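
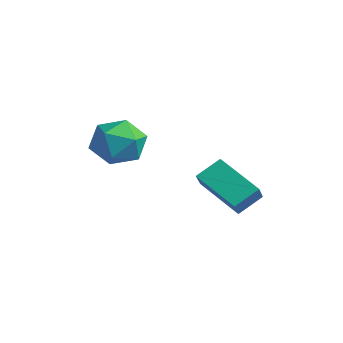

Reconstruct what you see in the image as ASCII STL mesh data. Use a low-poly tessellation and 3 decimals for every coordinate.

solid 
facet normal -0.859 -0.218 0.463
outer loop
vertex -2.081 0.004 -1.816
vertex -1.967 1.044 -1.113
vertex -2.635 0.578 -2.574
endloop
endfacet
facet normal -0.091 -0.825 -0.558
outer loop
vertex -0.753 1.056 -3.587
vertex -2.081 0.004 -1.816
vertex -2.635 0.578 -2.574
endloop
endfacet
facet normal -0.859 -0.219 0.463
outer loop
vertex -2.635 0.578 -2.574
vertex -1.967 1.044 -1.113
vertex -2.521 1.617 -1.871
endloop
endfacet
facet normal -0.503 0.521 -0.689
outer loop
vertex -2.521 1.617 -1.871
vertex -0.753 1.056 -3.587
vertex -2.635 0.578 -2.574
endloop
endfacet
facet normal 0.503 -0.521 0.689
outer loop
vertex -2.081 0.004 -1.816
vertex -0.085 1.522 -2.126
vertex -1.967 1.044 -1.113
endloop
endfacet
facet normal -0.090 -0.825 -0.558
outer loop
vertex -0.199 0.483 -2.829
vertex -2.081 0.004 -1.816
vertex -0.753 1.056 -3.587
endloop
endfacet
facet normal 0.504 -0.521 0.689
outer loop
vertex -0.199 0.483 -2.829
vertex -0.085 1.522 -2.126
vertex -2.081 0.004 -1.816
endloop
endfacet
facet normal 0.091 0.825 0.558
outer loop
vertex -1.967 1.044 -1.113
vertex -0.085 1.522 -2.126
vertex -2.521 1.617 -1.871
endloop
endfacet
facet normal -0.504 0.521 -0.689
outer loop
vertex -0.639 2.096 -2.884
vertex -0.753 1.056 -3.587
vertex -2.521 1.617 -1.871
endloop
endfacet
facet normal 0.091 0.825 0.558
outer loop
vertex -2.521 1.617 -1.871
vertex -0.085 1.522 -2.126
vertex -0.639 2.096 -2.884
endloop
endfacet
facet normal 0.859 0.219 -0.463
outer loop
vertex -0.639 2.096 -2.884
vertex -0.199 0.483 -2.829
vertex -0.753 1.056 -3.587
endloop
endfacet
facet normal 0.859 0.219 -0.462
outer loop
vertex -0.085 1.522 -2.126
vertex -0.199 0.483 -2.829
vertex -0.639 2.096 -2.884
endloop
endfacet
facet normal -0.287 0.955 -0.075
outer loop
vertex -2.925 -2.329 -0.245
vertex -3.375 -2.378 0.854
vertex -2.245 -2.051 0.689
endloop
endfacet
facet normal 0.298 0.834 -0.465
outer loop
vertex -2.925 -2.329 -0.245
vertex -2.245 -2.051 0.689
vertex -1.799 -2.705 -0.197
endloop
endfacet
facet normal 0.147 0.319 -0.936
outer loop
vertex -2.925 -2.329 -0.245
vertex -1.799 -2.705 -0.197
vertex -2.653 -3.436 -0.58
endloop
endfacet
facet normal -0.533 0.123 -0.837
outer loop
vertex -2.925 -2.329 -0.245
vertex -2.653 -3.436 -0.58
vertex -3.627 -3.234 0.069
endloop
endfacet
facet normal -0.801 0.515 -0.305
outer loop
vertex -2.925 -2.329 -0.245
vertex -3.627 -3.234 0.069
vertex -3.375 -2.378 0.854
endloop
endfacet
facet normal 0.807 0.590 -0.029
outer loop
vertex -1.799 -2.705 -0.197
vertex -2.245 -2.051 0.689
vertex -1.553 -2.986 0.931
endloop
endfacet
facet normal -0.139 0.786 0.602
outer loop
vertex -2.245 -2.051 0.689
vertex -3.375 -2.378 0.854
vertex -2.527 -2.784 1.58
endloop
endfacet
facet normal -0.970 0.075 0.230
outer loop
vertex -3.375 -2.378 0.854
vertex -3.627 -3.234 0.069
vertex -3.381 -3.515 1.197
endloop
endfacet
facet normal -0.537 -0.560 -0.631
outer loop
vertex -3.627 -3.234 0.069
vertex -2.653 -3.436 -0.58
vertex -2.935 -4.169 0.311
endloop
endfacet
facet normal 0.562 -0.242 -0.791
outer loop
vertex -2.653 -3.436 -0.58
vertex -1.799 -2.705 -0.197
vertex -1.805 -3.842 0.146
endloop
endfacet
facet normal 0.533 -0.123 0.837
outer loop
vertex -2.255 -3.891 1.245
vertex -1.553 -2.986 0.931
vertex -2.527 -2.784 1.58
endloop
endfacet
facet normal -0.147 -0.319 0.936
outer loop
vertex -2.255 -3.891 1.245
vertex -2.527 -2.784 1.58
vertex -3.381 -3.515 1.197
endloop
endfacet
facet normal -0.298 -0.834 0.465
outer loop
vertex -2.255 -3.891 1.245
vertex -3.381 -3.515 1.197
vertex -2.935 -4.169 0.311
endloop
endfacet
facet normal 0.287 -0.955 0.075
outer loop
vertex -2.255 -3.891 1.245
vertex -2.935 -4.169 0.311
vertex -1.805 -3.842 0.146
endloop
endfacet
facet normal 0.801 -0.515 0.305
outer loop
vertex -2.255 -3.891 1.245
vertex -1.805 -3.842 0.146
vertex -1.553 -2.986 0.931
endloop
endfacet
facet normal 0.537 0.560 0.631
outer loop
vertex -2.527 -2.784 1.58
vertex -1.553 -2.986 0.931
vertex -2.245 -2.051 0.689
endloop
endfacet
facet normal -0.562 0.242 0.791
outer loop
vertex -3.381 -3.515 1.197
vertex -2.527 -2.784 1.58
vertex -3.375 -2.378 0.854
endloop
endfacet
facet normal -0.807 -0.590 0.029
outer loop
vertex -2.935 -4.169 0.311
vertex -3.381 -3.515 1.197
vertex -3.627 -3.234 0.069
endloop
endfacet
facet normal 0.139 -0.786 -0.602
outer loop
vertex -1.805 -3.842 0.146
vertex -2.935 -4.169 0.311
vertex -2.653 -3.436 -0.58
endloop
endfacet
facet normal 0.970 -0.075 -0.230
outer loop
vertex -1.553 -2.986 0.931
vertex -1.805 -3.842 0.146
vertex -1.799 -2.705 -0.197
endloop
endfacet

endsolid


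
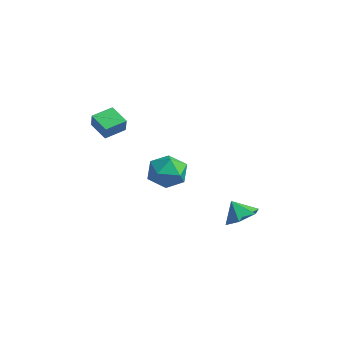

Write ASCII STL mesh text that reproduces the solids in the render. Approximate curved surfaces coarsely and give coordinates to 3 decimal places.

solid 
facet normal -0.909 -0.067 0.412
outer loop
vertex -4.065 -1.121 2.109
vertex -4.031 0.108 2.385
vertex -4.473 -0.914 1.242
endloop
endfacet
facet normal -0.028 -0.975 -0.220
outer loop
vertex -3.309 -0.828 0.715
vertex -4.065 -1.121 2.109
vertex -4.473 -0.914 1.242
endloop
endfacet
facet normal -0.909 -0.067 0.412
outer loop
vertex -4.473 -0.914 1.242
vertex -4.031 0.108 2.385
vertex -4.439 0.314 1.518
endloop
endfacet
facet normal -0.416 0.210 -0.885
outer loop
vertex -4.439 0.314 1.518
vertex -3.309 -0.828 0.715
vertex -4.473 -0.914 1.242
endloop
endfacet
facet normal 0.416 -0.210 0.885
outer loop
vertex -4.065 -1.121 2.109
vertex -2.867 0.194 1.858
vertex -4.031 0.108 2.385
endloop
endfacet
facet normal -0.026 -0.975 -0.219
outer loop
vertex -2.901 -1.034 1.582
vertex -4.065 -1.121 2.109
vertex -3.309 -0.828 0.715
endloop
endfacet
facet normal 0.416 -0.210 0.885
outer loop
vertex -2.901 -1.034 1.582
vertex -2.867 0.194 1.858
vertex -4.065 -1.121 2.109
endloop
endfacet
facet normal 0.027 0.975 0.219
outer loop
vertex -4.031 0.108 2.385
vertex -2.867 0.194 1.858
vertex -4.439 0.314 1.518
endloop
endfacet
facet normal -0.416 0.210 -0.885
outer loop
vertex -3.275 0.401 0.991
vertex -3.309 -0.828 0.715
vertex -4.439 0.314 1.518
endloop
endfacet
facet normal 0.027 0.975 0.220
outer loop
vertex -4.439 0.314 1.518
vertex -2.867 0.194 1.858
vertex -3.275 0.401 0.991
endloop
endfacet
facet normal 0.909 0.067 -0.412
outer loop
vertex -3.275 0.401 0.991
vertex -2.901 -1.034 1.582
vertex -3.309 -0.828 0.715
endloop
endfacet
facet normal 0.909 0.067 -0.412
outer loop
vertex -2.867 0.194 1.858
vertex -2.901 -1.034 1.582
vertex -3.275 0.401 0.991
endloop
endfacet
facet normal 0.199 0.951 -0.235
outer loop
vertex 1.727 0.519 -0.624
vertex 0.692 0.816 -0.298
vertex 1.538 0.822 0.443
endloop
endfacet
facet normal 0.792 0.610 -0.033
outer loop
vertex 1.727 0.519 -0.624
vertex 1.538 0.822 0.443
vertex 2.205 -0.056 0.217
endloop
endfacet
facet normal 0.883 0.050 -0.467
outer loop
vertex 1.727 0.519 -0.624
vertex 2.205 -0.056 0.217
vertex 1.77 -0.604 -0.664
endloop
endfacet
facet normal 0.346 0.047 -0.937
outer loop
vertex 1.727 0.519 -0.624
vertex 1.77 -0.604 -0.664
vertex 0.835 -0.065 -0.982
endloop
endfacet
facet normal -0.077 0.604 -0.794
outer loop
vertex 1.727 0.519 -0.624
vertex 0.835 -0.065 -0.982
vertex 0.692 0.816 -0.298
endloop
endfacet
facet normal 0.689 0.361 0.628
outer loop
vertex 2.205 -0.056 0.217
vertex 1.538 0.822 0.443
vertex 1.465 -0.115 1.062
endloop
endfacet
facet normal -0.271 0.914 0.302
outer loop
vertex 1.538 0.822 0.443
vertex 0.692 0.816 -0.298
vertex 0.53 0.424 0.744
endloop
endfacet
facet normal -0.716 0.352 -0.603
outer loop
vertex 0.692 0.816 -0.298
vertex 0.835 -0.065 -0.982
vertex 0.095 -0.124 -0.137
endloop
endfacet
facet normal -0.033 -0.549 -0.835
outer loop
vertex 0.835 -0.065 -0.982
vertex 1.77 -0.604 -0.664
vertex 0.762 -1.002 -0.363
endloop
endfacet
facet normal 0.836 -0.544 -0.075
outer loop
vertex 1.77 -0.604 -0.664
vertex 2.205 -0.056 0.217
vertex 1.608 -0.996 0.378
endloop
endfacet
facet normal -0.346 -0.047 0.937
outer loop
vertex 0.573 -0.699 0.704
vertex 1.465 -0.115 1.062
vertex 0.53 0.424 0.744
endloop
endfacet
facet normal -0.883 -0.050 0.467
outer loop
vertex 0.573 -0.699 0.704
vertex 0.53 0.424 0.744
vertex 0.095 -0.124 -0.137
endloop
endfacet
facet normal -0.792 -0.610 0.033
outer loop
vertex 0.573 -0.699 0.704
vertex 0.095 -0.124 -0.137
vertex 0.762 -1.002 -0.363
endloop
endfacet
facet normal -0.199 -0.951 0.235
outer loop
vertex 0.573 -0.699 0.704
vertex 0.762 -1.002 -0.363
vertex 1.608 -0.996 0.378
endloop
endfacet
facet normal 0.077 -0.604 0.794
outer loop
vertex 0.573 -0.699 0.704
vertex 1.608 -0.996 0.378
vertex 1.465 -0.115 1.062
endloop
endfacet
facet normal 0.033 0.549 0.835
outer loop
vertex 0.53 0.424 0.744
vertex 1.465 -0.115 1.062
vertex 1.538 0.822 0.443
endloop
endfacet
facet normal -0.836 0.544 0.075
outer loop
vertex 0.095 -0.124 -0.137
vertex 0.53 0.424 0.744
vertex 0.692 0.816 -0.298
endloop
endfacet
facet normal -0.689 -0.361 -0.628
outer loop
vertex 0.762 -1.002 -0.363
vertex 0.095 -0.124 -0.137
vertex 0.835 -0.065 -0.982
endloop
endfacet
facet normal 0.271 -0.914 -0.302
outer loop
vertex 1.608 -0.996 0.378
vertex 0.762 -1.002 -0.363
vertex 1.77 -0.604 -0.664
endloop
endfacet
facet normal 0.716 -0.352 0.603
outer loop
vertex 1.465 -0.115 1.062
vertex 1.608 -0.996 0.378
vertex 2.205 -0.056 0.217
endloop
endfacet
facet normal 0.499 0.230 -0.836
outer loop
vertex 3.956 3.268 -2.741
vertex 3.157 3.042 -3.28
vertex 3.286 3.966 -2.949
endloop
endfacet
facet normal 0.135 0.400 0.907
outer loop
vertex 3.956 3.268 -2.741
vertex 3.286 3.966 -2.949
vertex 2.583 2.778 -2.32
endloop
endfacet
facet normal 0.499 0.230 -0.836
outer loop
vertex 3.286 3.966 -2.949
vertex 3.157 3.042 -3.28
vertex 2.487 3.741 -3.488
endloop
endfacet
facet normal -0.551 0.621 0.557
outer loop
vertex 3.286 3.966 -2.949
vertex 2.487 3.741 -3.488
vertex 2.583 2.778 -2.32
endloop
endfacet
facet normal 0.500 0.230 -0.835
outer loop
vertex 2.487 3.741 -3.488
vertex 3.157 3.042 -3.28
vertex 2.358 2.817 -3.82
endloop
endfacet
facet normal -0.985 0.084 0.150
outer loop
vertex 2.487 3.741 -3.488
vertex 2.358 2.817 -3.82
vertex 2.583 2.778 -2.32
endloop
endfacet
facet normal 0.500 0.230 -0.835
outer loop
vertex 2.358 2.817 -3.82
vertex 3.157 3.042 -3.28
vertex 3.028 2.118 -3.612
endloop
endfacet
facet normal -0.732 -0.675 0.092
outer loop
vertex 2.358 2.817 -3.82
vertex 3.028 2.118 -3.612
vertex 2.583 2.778 -2.32
endloop
endfacet
facet normal 0.498 0.231 -0.836
outer loop
vertex 3.028 2.118 -3.612
vertex 3.157 3.042 -3.28
vertex 3.827 2.344 -3.073
endloop
endfacet
facet normal -0.045 -0.896 0.442
outer loop
vertex 3.028 2.118 -3.612
vertex 3.827 2.344 -3.073
vertex 2.583 2.778 -2.32
endloop
endfacet
facet normal 0.498 0.231 -0.836
outer loop
vertex 3.827 2.344 -3.073
vertex 3.157 3.042 -3.28
vertex 3.956 3.268 -2.741
endloop
endfacet
facet normal 0.388 -0.359 0.849
outer loop
vertex 3.827 2.344 -3.073
vertex 3.956 3.268 -2.741
vertex 2.583 2.778 -2.32
endloop
endfacet

endsolid


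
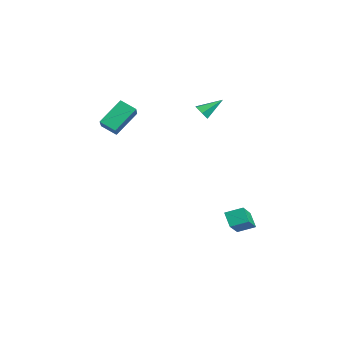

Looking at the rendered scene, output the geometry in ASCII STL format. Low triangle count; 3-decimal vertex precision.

solid 
facet normal -0.040 -0.821 -0.570
outer loop
vertex -2.12 0.761 2.544
vertex -2.588 0.572 2.849
vertex -2.664 0.908 2.37
endloop
endfacet
facet normal 0.376 0.753 -0.539
outer loop
vertex -2.12 0.761 2.544
vertex -2.664 0.908 2.37
vertex -2.532 1.788 3.691
endloop
endfacet
facet normal -0.038 -0.821 -0.570
outer loop
vertex -2.664 0.908 2.37
vertex -2.588 0.572 2.849
vertex -3.133 0.718 2.675
endloop
endfacet
facet normal -0.562 0.713 -0.419
outer loop
vertex -2.664 0.908 2.37
vertex -3.133 0.718 2.675
vertex -2.532 1.788 3.691
endloop
endfacet
facet normal -0.039 -0.822 -0.569
outer loop
vertex -3.133 0.718 2.675
vertex -2.588 0.572 2.849
vertex -3.057 0.383 3.154
endloop
endfacet
facet normal -0.924 0.228 0.306
outer loop
vertex -3.133 0.718 2.675
vertex -3.057 0.383 3.154
vertex -2.532 1.788 3.691
endloop
endfacet
facet normal -0.039 -0.822 -0.569
outer loop
vertex -3.057 0.383 3.154
vertex -2.588 0.572 2.849
vertex -2.512 0.237 3.328
endloop
endfacet
facet normal -0.349 -0.218 0.911
outer loop
vertex -3.057 0.383 3.154
vertex -2.512 0.237 3.328
vertex -2.532 1.788 3.691
endloop
endfacet
facet normal -0.038 -0.822 -0.569
outer loop
vertex -2.512 0.237 3.328
vertex -2.588 0.572 2.849
vertex -2.044 0.426 3.024
endloop
endfacet
facet normal 0.586 -0.178 0.791
outer loop
vertex -2.512 0.237 3.328
vertex -2.044 0.426 3.024
vertex -2.532 1.788 3.691
endloop
endfacet
facet normal -0.038 -0.822 -0.568
outer loop
vertex -2.044 0.426 3.024
vertex -2.588 0.572 2.849
vertex -2.12 0.761 2.544
endloop
endfacet
facet normal 0.949 0.308 0.065
outer loop
vertex -2.044 0.426 3.024
vertex -2.12 0.761 2.544
vertex -2.532 1.788 3.691
endloop
endfacet
facet normal -0.567 -0.663 0.489
outer loop
vertex -2.993 -5.12 2.723
vertex -3.44 -3.798 3.997
vertex -4.28 -4.685 1.821
endloop
endfacet
facet normal 0.237 -0.699 -0.675
outer loop
vertex -3.68 -3.982 1.303
vertex -2.993 -5.12 2.723
vertex -4.28 -4.685 1.821
endloop
endfacet
facet normal -0.566 -0.664 0.489
outer loop
vertex -4.28 -4.685 1.821
vertex -3.44 -3.798 3.997
vertex -4.727 -3.364 3.096
endloop
endfacet
facet normal -0.790 0.266 -0.553
outer loop
vertex -4.727 -3.364 3.096
vertex -3.68 -3.982 1.303
vertex -4.28 -4.685 1.821
endloop
endfacet
facet normal 0.789 -0.266 0.553
outer loop
vertex -2.993 -5.12 2.723
vertex -2.84 -3.095 3.479
vertex -3.44 -3.798 3.997
endloop
endfacet
facet normal 0.237 -0.699 -0.675
outer loop
vertex -2.393 -4.416 2.204
vertex -2.993 -5.12 2.723
vertex -3.68 -3.982 1.303
endloop
endfacet
facet normal 0.790 -0.266 0.552
outer loop
vertex -2.393 -4.416 2.204
vertex -2.84 -3.095 3.479
vertex -2.993 -5.12 2.723
endloop
endfacet
facet normal -0.237 0.699 0.675
outer loop
vertex -3.44 -3.798 3.997
vertex -2.84 -3.095 3.479
vertex -4.727 -3.364 3.096
endloop
endfacet
facet normal -0.790 0.266 -0.553
outer loop
vertex -4.127 -2.66 2.577
vertex -3.68 -3.982 1.303
vertex -4.727 -3.364 3.096
endloop
endfacet
facet normal -0.237 0.699 0.675
outer loop
vertex -4.727 -3.364 3.096
vertex -2.84 -3.095 3.479
vertex -4.127 -2.66 2.577
endloop
endfacet
facet normal 0.566 0.663 -0.489
outer loop
vertex -4.127 -2.66 2.577
vertex -2.393 -4.416 2.204
vertex -3.68 -3.982 1.303
endloop
endfacet
facet normal 0.567 0.663 -0.489
outer loop
vertex -2.84 -3.095 3.479
vertex -2.393 -4.416 2.204
vertex -4.127 -2.66 2.577
endloop
endfacet
facet normal -0.673 0.447 -0.589
outer loop
vertex 1.925 0.773 -3.291
vertex 2.225 1.718 -2.916
vertex 2.609 0.844 -4.018
endloop
endfacet
facet normal -0.283 -0.891 -0.354
outer loop
vertex 3.995 -0.078 -2.804
vertex 1.925 0.773 -3.291
vertex 2.609 0.844 -4.018
endloop
endfacet
facet normal -0.673 0.447 -0.589
outer loop
vertex 2.609 0.844 -4.018
vertex 2.225 1.718 -2.916
vertex 2.909 1.789 -3.643
endloop
endfacet
facet normal 0.684 0.071 -0.726
outer loop
vertex 2.909 1.789 -3.643
vertex 3.995 -0.078 -2.804
vertex 2.609 0.844 -4.018
endloop
endfacet
facet normal -0.684 -0.071 0.726
outer loop
vertex 1.925 0.773 -3.291
vertex 3.611 0.796 -1.702
vertex 2.225 1.718 -2.916
endloop
endfacet
facet normal -0.283 -0.891 -0.354
outer loop
vertex 3.311 -0.149 -2.077
vertex 1.925 0.773 -3.291
vertex 3.995 -0.078 -2.804
endloop
endfacet
facet normal -0.684 -0.071 0.726
outer loop
vertex 3.311 -0.149 -2.077
vertex 3.611 0.796 -1.702
vertex 1.925 0.773 -3.291
endloop
endfacet
facet normal 0.283 0.891 0.354
outer loop
vertex 2.225 1.718 -2.916
vertex 3.611 0.796 -1.702
vertex 2.909 1.789 -3.643
endloop
endfacet
facet normal 0.684 0.071 -0.726
outer loop
vertex 4.295 0.867 -2.429
vertex 3.995 -0.078 -2.804
vertex 2.909 1.789 -3.643
endloop
endfacet
facet normal 0.283 0.891 0.354
outer loop
vertex 2.909 1.789 -3.643
vertex 3.611 0.796 -1.702
vertex 4.295 0.867 -2.429
endloop
endfacet
facet normal 0.673 -0.447 0.589
outer loop
vertex 4.295 0.867 -2.429
vertex 3.311 -0.149 -2.077
vertex 3.995 -0.078 -2.804
endloop
endfacet
facet normal 0.673 -0.447 0.589
outer loop
vertex 3.611 0.796 -1.702
vertex 3.311 -0.149 -2.077
vertex 4.295 0.867 -2.429
endloop
endfacet

endsolid


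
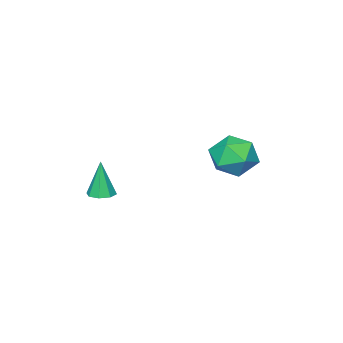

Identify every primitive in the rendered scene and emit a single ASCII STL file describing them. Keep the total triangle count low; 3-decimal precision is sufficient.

solid 
facet normal -0.819 0.510 0.264
outer loop
vertex -1.457 4.032 -2.429
vertex -1.875 3.154 -2.03
vertex -1.289 3.78 -1.422
endloop
endfacet
facet normal -0.242 0.931 0.273
outer loop
vertex -1.457 4.032 -2.429
vertex -1.289 3.78 -1.422
vertex -0.501 4.157 -2.008
endloop
endfacet
facet normal 0.046 0.924 -0.379
outer loop
vertex -1.457 4.032 -2.429
vertex -0.501 4.157 -2.008
vertex -0.601 3.764 -2.978
endloop
endfacet
facet normal -0.352 0.499 -0.792
outer loop
vertex -1.457 4.032 -2.429
vertex -0.601 3.764 -2.978
vertex -1.45 3.144 -2.991
endloop
endfacet
facet normal -0.886 0.243 -0.394
outer loop
vertex -1.457 4.032 -2.429
vertex -1.45 3.144 -2.991
vertex -1.875 3.154 -2.03
endloop
endfacet
facet normal 0.231 0.647 0.727
outer loop
vertex -0.501 4.157 -2.008
vertex -1.289 3.78 -1.422
vertex -0.33 3.356 -1.349
endloop
endfacet
facet normal -0.702 -0.033 0.711
outer loop
vertex -1.289 3.78 -1.422
vertex -1.875 3.154 -2.03
vertex -1.179 2.736 -1.362
endloop
endfacet
facet normal -0.812 -0.465 -0.354
outer loop
vertex -1.875 3.154 -2.03
vertex -1.45 3.144 -2.991
vertex -1.279 2.343 -2.332
endloop
endfacet
facet normal 0.053 -0.052 -0.997
outer loop
vertex -1.45 3.144 -2.991
vertex -0.601 3.764 -2.978
vertex -0.491 2.72 -2.918
endloop
endfacet
facet normal 0.698 0.636 -0.330
outer loop
vertex -0.601 3.764 -2.978
vertex -0.501 4.157 -2.008
vertex 0.095 3.346 -2.31
endloop
endfacet
facet normal 0.352 -0.499 0.792
outer loop
vertex -0.323 2.468 -1.911
vertex -0.33 3.356 -1.349
vertex -1.179 2.736 -1.362
endloop
endfacet
facet normal -0.046 -0.924 0.379
outer loop
vertex -0.323 2.468 -1.911
vertex -1.179 2.736 -1.362
vertex -1.279 2.343 -2.332
endloop
endfacet
facet normal 0.242 -0.931 -0.273
outer loop
vertex -0.323 2.468 -1.911
vertex -1.279 2.343 -2.332
vertex -0.491 2.72 -2.918
endloop
endfacet
facet normal 0.819 -0.510 -0.264
outer loop
vertex -0.323 2.468 -1.911
vertex -0.491 2.72 -2.918
vertex 0.095 3.346 -2.31
endloop
endfacet
facet normal 0.886 -0.243 0.394
outer loop
vertex -0.323 2.468 -1.911
vertex 0.095 3.346 -2.31
vertex -0.33 3.356 -1.349
endloop
endfacet
facet normal -0.053 0.052 0.997
outer loop
vertex -1.179 2.736 -1.362
vertex -0.33 3.356 -1.349
vertex -1.289 3.78 -1.422
endloop
endfacet
facet normal -0.698 -0.636 0.330
outer loop
vertex -1.279 2.343 -2.332
vertex -1.179 2.736 -1.362
vertex -1.875 3.154 -2.03
endloop
endfacet
facet normal -0.231 -0.647 -0.727
outer loop
vertex -0.491 2.72 -2.918
vertex -1.279 2.343 -2.332
vertex -1.45 3.144 -2.991
endloop
endfacet
facet normal 0.702 0.033 -0.711
outer loop
vertex 0.095 3.346 -2.31
vertex -0.491 2.72 -2.918
vertex -0.601 3.764 -2.978
endloop
endfacet
facet normal 0.812 0.465 0.354
outer loop
vertex -0.33 3.356 -1.349
vertex 0.095 3.346 -2.31
vertex -0.501 4.157 -2.008
endloop
endfacet
facet normal 0.058 0.079 -0.995
outer loop
vertex 4.199 1.287 -3.199
vertex 3.746 0.963 -3.251
vertex 3.835 1.514 -3.202
endloop
endfacet
facet normal 0.482 0.779 0.401
outer loop
vertex 4.199 1.287 -3.199
vertex 3.835 1.514 -3.202
vertex 3.654 0.837 -1.669
endloop
endfacet
facet normal 0.058 0.079 -0.995
outer loop
vertex 3.835 1.514 -3.202
vertex 3.746 0.963 -3.251
vertex 3.419 1.417 -3.234
endloop
endfacet
facet normal -0.238 0.899 0.369
outer loop
vertex 3.835 1.514 -3.202
vertex 3.419 1.417 -3.234
vertex 3.654 0.837 -1.669
endloop
endfacet
facet normal 0.058 0.079 -0.995
outer loop
vertex 3.419 1.417 -3.234
vertex 3.746 0.963 -3.251
vertex 3.194 1.055 -3.276
endloop
endfacet
facet normal -0.825 0.478 0.301
outer loop
vertex 3.419 1.417 -3.234
vertex 3.194 1.055 -3.276
vertex 3.654 0.837 -1.669
endloop
endfacet
facet normal 0.058 0.078 -0.995
outer loop
vertex 3.194 1.055 -3.276
vertex 3.746 0.963 -3.251
vertex 3.292 0.639 -3.303
endloop
endfacet
facet normal -0.942 -0.237 0.237
outer loop
vertex 3.194 1.055 -3.276
vertex 3.292 0.639 -3.303
vertex 3.654 0.837 -1.669
endloop
endfacet
facet normal 0.058 0.079 -0.995
outer loop
vertex 3.292 0.639 -3.303
vertex 3.746 0.963 -3.251
vertex 3.656 0.412 -3.3
endloop
endfacet
facet normal -0.518 -0.828 0.215
outer loop
vertex 3.292 0.639 -3.303
vertex 3.656 0.412 -3.3
vertex 3.654 0.837 -1.669
endloop
endfacet
facet normal 0.058 0.079 -0.995
outer loop
vertex 3.656 0.412 -3.3
vertex 3.746 0.963 -3.251
vertex 4.073 0.509 -3.268
endloop
endfacet
facet normal 0.201 -0.948 0.247
outer loop
vertex 3.656 0.412 -3.3
vertex 4.073 0.509 -3.268
vertex 3.654 0.837 -1.669
endloop
endfacet
facet normal 0.056 0.078 -0.995
outer loop
vertex 4.073 0.509 -3.268
vertex 3.746 0.963 -3.251
vertex 4.298 0.871 -3.227
endloop
endfacet
facet normal 0.790 -0.527 0.315
outer loop
vertex 4.073 0.509 -3.268
vertex 4.298 0.871 -3.227
vertex 3.654 0.837 -1.669
endloop
endfacet
facet normal 0.057 0.080 -0.995
outer loop
vertex 4.298 0.871 -3.227
vertex 3.746 0.963 -3.251
vertex 4.199 1.287 -3.199
endloop
endfacet
facet normal 0.906 0.190 0.379
outer loop
vertex 4.298 0.871 -3.227
vertex 4.199 1.287 -3.199
vertex 3.654 0.837 -1.669
endloop
endfacet

endsolid


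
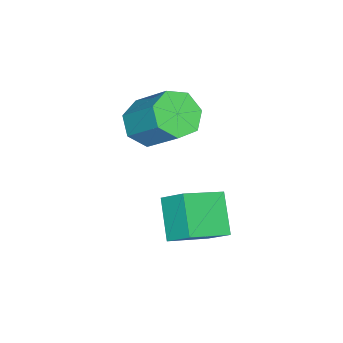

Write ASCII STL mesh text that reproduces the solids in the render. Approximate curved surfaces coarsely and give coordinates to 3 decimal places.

solid 
facet normal -0.773 0.457 -0.439
outer loop
vertex -3.147 0.321 -1.844
vertex -2.133 1.084 -2.835
vertex -3.229 -0.522 -2.577
endloop
endfacet
facet normal -0.630 -0.474 0.615
outer loop
vertex -1.907 -1.304 -1.825
vertex -3.147 0.321 -1.844
vertex -3.229 -0.522 -2.577
endloop
endfacet
facet normal -0.773 0.457 -0.439
outer loop
vertex -3.229 -0.522 -2.577
vertex -2.133 1.084 -2.835
vertex -2.215 0.241 -3.568
endloop
endfacet
facet normal -0.073 -0.753 -0.654
outer loop
vertex -2.215 0.241 -3.568
vertex -1.907 -1.304 -1.825
vertex -3.229 -0.522 -2.577
endloop
endfacet
facet normal 0.073 0.753 0.654
outer loop
vertex -3.147 0.321 -1.844
vertex -0.811 0.302 -2.083
vertex -2.133 1.084 -2.835
endloop
endfacet
facet normal -0.630 -0.474 0.615
outer loop
vertex -1.825 -0.461 -1.092
vertex -3.147 0.321 -1.844
vertex -1.907 -1.304 -1.825
endloop
endfacet
facet normal 0.073 0.753 0.654
outer loop
vertex -1.825 -0.461 -1.092
vertex -0.811 0.302 -2.083
vertex -3.147 0.321 -1.844
endloop
endfacet
facet normal 0.630 0.474 -0.615
outer loop
vertex -2.133 1.084 -2.835
vertex -0.811 0.302 -2.083
vertex -2.215 0.241 -3.568
endloop
endfacet
facet normal -0.073 -0.753 -0.654
outer loop
vertex -0.893 -0.541 -2.816
vertex -1.907 -1.304 -1.825
vertex -2.215 0.241 -3.568
endloop
endfacet
facet normal 0.630 0.474 -0.615
outer loop
vertex -2.215 0.241 -3.568
vertex -0.811 0.302 -2.083
vertex -0.893 -0.541 -2.816
endloop
endfacet
facet normal 0.773 -0.457 0.439
outer loop
vertex -0.893 -0.541 -2.816
vertex -1.825 -0.461 -1.092
vertex -1.907 -1.304 -1.825
endloop
endfacet
facet normal 0.773 -0.457 0.439
outer loop
vertex -0.811 0.302 -2.083
vertex -1.825 -0.461 -1.092
vertex -0.893 -0.541 -2.816
endloop
endfacet
facet normal -0.182 -0.674 -0.716
outer loop
vertex -3.373 -3.495 0.229
vertex -3.828 -2.85 -0.262
vertex -2.924 -3.067 -0.288
endloop
endfacet
facet normal 0.811 -0.515 0.278
outer loop
vertex -3.373 -3.495 0.229
vertex -2.924 -3.067 -0.288
vertex -3.016 -2.175 1.633
endloop
endfacet
facet normal 0.812 -0.514 0.278
outer loop
vertex -3.016 -2.175 1.633
vertex -2.924 -3.067 -0.288
vertex -2.568 -1.747 1.116
endloop
endfacet
facet normal 0.182 0.674 0.716
outer loop
vertex -3.016 -2.175 1.633
vertex -2.568 -1.747 1.116
vertex -3.472 -1.53 1.142
endloop
endfacet
facet normal -0.182 -0.673 -0.717
outer loop
vertex -2.924 -3.067 -0.288
vertex -3.828 -2.85 -0.262
vertex -3.157 -2.475 -0.785
endloop
endfacet
facet normal 0.940 0.095 -0.328
outer loop
vertex -2.924 -3.067 -0.288
vertex -3.157 -2.475 -0.785
vertex -2.568 -1.747 1.116
endloop
endfacet
facet normal 0.940 0.094 -0.327
outer loop
vertex -2.568 -1.747 1.116
vertex -3.157 -2.475 -0.785
vertex -2.8 -1.155 0.619
endloop
endfacet
facet normal 0.182 0.673 0.717
outer loop
vertex -2.568 -1.747 1.116
vertex -2.8 -1.155 0.619
vertex -3.472 -1.53 1.142
endloop
endfacet
facet normal -0.182 -0.674 -0.716
outer loop
vertex -3.157 -2.475 -0.785
vertex -3.828 -2.85 -0.262
vertex -3.895 -2.166 -0.888
endloop
endfacet
facet normal 0.360 0.632 -0.686
outer loop
vertex -3.157 -2.475 -0.785
vertex -3.895 -2.166 -0.888
vertex -2.8 -1.155 0.619
endloop
endfacet
facet normal 0.360 0.632 -0.686
outer loop
vertex -2.8 -1.155 0.619
vertex -3.895 -2.166 -0.888
vertex -3.538 -0.846 0.516
endloop
endfacet
facet normal 0.182 0.673 0.717
outer loop
vertex -2.8 -1.155 0.619
vertex -3.538 -0.846 0.516
vertex -3.472 -1.53 1.142
endloop
endfacet
facet normal -0.182 -0.674 -0.717
outer loop
vertex -3.895 -2.166 -0.888
vertex -3.828 -2.85 -0.262
vertex -4.583 -2.372 -0.52
endloop
endfacet
facet normal -0.490 0.694 -0.528
outer loop
vertex -3.895 -2.166 -0.888
vertex -4.583 -2.372 -0.52
vertex -3.538 -0.846 0.516
endloop
endfacet
facet normal -0.489 0.694 -0.528
outer loop
vertex -3.538 -0.846 0.516
vertex -4.583 -2.372 -0.52
vertex -4.226 -1.051 0.884
endloop
endfacet
facet normal 0.183 0.673 0.716
outer loop
vertex -3.538 -0.846 0.516
vertex -4.226 -1.051 0.884
vertex -3.472 -1.53 1.142
endloop
endfacet
facet normal -0.181 -0.673 -0.717
outer loop
vertex -4.583 -2.372 -0.52
vertex -3.828 -2.85 -0.262
vertex -4.703 -2.938 0.042
endloop
endfacet
facet normal -0.972 0.233 0.028
outer loop
vertex -4.583 -2.372 -0.52
vertex -4.703 -2.938 0.042
vertex -4.226 -1.051 0.884
endloop
endfacet
facet normal -0.972 0.233 0.028
outer loop
vertex -4.226 -1.051 0.884
vertex -4.703 -2.938 0.042
vertex -4.346 -1.618 1.447
endloop
endfacet
facet normal 0.182 0.673 0.717
outer loop
vertex -4.226 -1.051 0.884
vertex -4.346 -1.618 1.447
vertex -3.472 -1.53 1.142
endloop
endfacet
facet normal -0.181 -0.674 -0.716
outer loop
vertex -4.703 -2.938 0.042
vertex -3.828 -2.85 -0.262
vertex -4.164 -3.438 0.376
endloop
endfacet
facet normal -0.722 -0.403 0.562
outer loop
vertex -4.703 -2.938 0.042
vertex -4.164 -3.438 0.376
vertex -4.346 -1.618 1.447
endloop
endfacet
facet normal -0.722 -0.403 0.562
outer loop
vertex -4.346 -1.618 1.447
vertex -4.164 -3.438 0.376
vertex -3.808 -2.118 1.78
endloop
endfacet
facet normal 0.182 0.673 0.717
outer loop
vertex -4.346 -1.618 1.447
vertex -3.808 -2.118 1.78
vertex -3.472 -1.53 1.142
endloop
endfacet
facet normal -0.182 -0.674 -0.716
outer loop
vertex -4.164 -3.438 0.376
vertex -3.828 -2.85 -0.262
vertex -3.373 -3.495 0.229
endloop
endfacet
facet normal 0.072 -0.736 0.673
outer loop
vertex -4.164 -3.438 0.376
vertex -3.373 -3.495 0.229
vertex -3.808 -2.118 1.78
endloop
endfacet
facet normal 0.072 -0.736 0.673
outer loop
vertex -3.808 -2.118 1.78
vertex -3.373 -3.495 0.229
vertex -3.016 -2.175 1.633
endloop
endfacet
facet normal 0.181 0.674 0.716
outer loop
vertex -3.808 -2.118 1.78
vertex -3.016 -2.175 1.633
vertex -3.472 -1.53 1.142
endloop
endfacet

endsolid


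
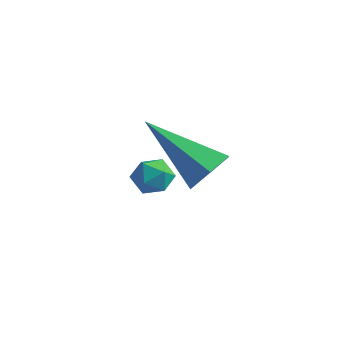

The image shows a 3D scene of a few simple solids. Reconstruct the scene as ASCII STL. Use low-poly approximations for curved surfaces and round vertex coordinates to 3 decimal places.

solid 
facet normal 0.836 0.028 -0.547
outer loop
vertex -0.783 -0.263 0.107
vertex -1.107 0.24 -0.362
vertex -0.718 0.481 0.245
endloop
endfacet
facet normal 0.275 -0.199 0.941
outer loop
vertex -0.783 -0.263 0.107
vertex -0.718 0.481 0.245
vertex -2.913 0.18 0.822
endloop
endfacet
facet normal 0.837 0.027 -0.547
outer loop
vertex -0.718 0.481 0.245
vertex -1.107 0.24 -0.362
vertex -1.041 0.984 -0.224
endloop
endfacet
facet normal 0.087 0.709 0.700
outer loop
vertex -0.718 0.481 0.245
vertex -1.041 0.984 -0.224
vertex -2.913 0.18 0.822
endloop
endfacet
facet normal 0.836 0.028 -0.549
outer loop
vertex -1.041 0.984 -0.224
vertex -1.107 0.24 -0.362
vertex -1.431 0.743 -0.83
endloop
endfacet
facet normal -0.431 0.899 -0.080
outer loop
vertex -1.041 0.984 -0.224
vertex -1.431 0.743 -0.83
vertex -2.913 0.18 0.822
endloop
endfacet
facet normal 0.836 0.029 -0.548
outer loop
vertex -1.431 0.743 -0.83
vertex -1.107 0.24 -0.362
vertex -1.496 -0.002 -0.968
endloop
endfacet
facet normal -0.762 0.182 -0.622
outer loop
vertex -1.431 0.743 -0.83
vertex -1.496 -0.002 -0.968
vertex -2.913 0.18 0.822
endloop
endfacet
facet normal 0.836 0.028 -0.548
outer loop
vertex -1.496 -0.002 -0.968
vertex -1.107 0.24 -0.362
vertex -1.172 -0.505 -0.499
endloop
endfacet
facet normal -0.574 -0.725 -0.381
outer loop
vertex -1.496 -0.002 -0.968
vertex -1.172 -0.505 -0.499
vertex -2.913 0.18 0.822
endloop
endfacet
facet normal 0.836 0.028 -0.548
outer loop
vertex -1.172 -0.505 -0.499
vertex -1.107 0.24 -0.362
vertex -0.783 -0.263 0.107
endloop
endfacet
facet normal -0.056 -0.914 0.401
outer loop
vertex -1.172 -0.505 -0.499
vertex -0.783 -0.263 0.107
vertex -2.913 0.18 0.822
endloop
endfacet
facet normal -0.441 0.303 0.845
outer loop
vertex -3.911 2.446 -2.342
vertex -4.472 2.276 -2.574
vertex -4.128 1.862 -2.246
endloop
endfacet
facet normal 0.222 0.077 0.972
outer loop
vertex -3.911 2.446 -2.342
vertex -4.128 1.862 -2.246
vertex -3.521 1.953 -2.392
endloop
endfacet
facet normal 0.669 0.471 0.575
outer loop
vertex -3.911 2.446 -2.342
vertex -3.521 1.953 -2.392
vertex -3.491 2.423 -2.812
endloop
endfacet
facet normal 0.280 0.938 0.205
outer loop
vertex -3.911 2.446 -2.342
vertex -3.491 2.423 -2.812
vertex -4.078 2.623 -2.924
endloop
endfacet
facet normal -0.406 0.835 0.371
outer loop
vertex -3.911 2.446 -2.342
vertex -4.078 2.623 -2.924
vertex -4.472 2.276 -2.574
endloop
endfacet
facet normal 0.271 -0.600 0.753
outer loop
vertex -3.521 1.953 -2.392
vertex -4.128 1.862 -2.246
vertex -3.842 1.477 -2.656
endloop
endfacet
facet normal -0.804 -0.235 0.547
outer loop
vertex -4.128 1.862 -2.246
vertex -4.472 2.276 -2.574
vertex -4.429 1.677 -2.768
endloop
endfacet
facet normal -0.748 0.626 -0.221
outer loop
vertex -4.472 2.276 -2.574
vertex -4.078 2.623 -2.924
vertex -4.399 2.147 -3.188
endloop
endfacet
facet normal 0.363 0.792 -0.490
outer loop
vertex -4.078 2.623 -2.924
vertex -3.491 2.423 -2.812
vertex -3.792 2.238 -3.334
endloop
endfacet
facet normal 0.993 0.035 0.111
outer loop
vertex -3.491 2.423 -2.812
vertex -3.521 1.953 -2.392
vertex -3.448 1.824 -3.006
endloop
endfacet
facet normal -0.280 -0.938 -0.205
outer loop
vertex -4.009 1.654 -3.238
vertex -3.842 1.477 -2.656
vertex -4.429 1.677 -2.768
endloop
endfacet
facet normal -0.669 -0.471 -0.575
outer loop
vertex -4.009 1.654 -3.238
vertex -4.429 1.677 -2.768
vertex -4.399 2.147 -3.188
endloop
endfacet
facet normal -0.222 -0.077 -0.972
outer loop
vertex -4.009 1.654 -3.238
vertex -4.399 2.147 -3.188
vertex -3.792 2.238 -3.334
endloop
endfacet
facet normal 0.441 -0.303 -0.845
outer loop
vertex -4.009 1.654 -3.238
vertex -3.792 2.238 -3.334
vertex -3.448 1.824 -3.006
endloop
endfacet
facet normal 0.406 -0.835 -0.371
outer loop
vertex -4.009 1.654 -3.238
vertex -3.448 1.824 -3.006
vertex -3.842 1.477 -2.656
endloop
endfacet
facet normal -0.363 -0.792 0.490
outer loop
vertex -4.429 1.677 -2.768
vertex -3.842 1.477 -2.656
vertex -4.128 1.862 -2.246
endloop
endfacet
facet normal -0.993 -0.035 -0.111
outer loop
vertex -4.399 2.147 -3.188
vertex -4.429 1.677 -2.768
vertex -4.472 2.276 -2.574
endloop
endfacet
facet normal -0.271 0.600 -0.753
outer loop
vertex -3.792 2.238 -3.334
vertex -4.399 2.147 -3.188
vertex -4.078 2.623 -2.924
endloop
endfacet
facet normal 0.804 0.235 -0.547
outer loop
vertex -3.448 1.824 -3.006
vertex -3.792 2.238 -3.334
vertex -3.491 2.423 -2.812
endloop
endfacet
facet normal 0.748 -0.626 0.221
outer loop
vertex -3.842 1.477 -2.656
vertex -3.448 1.824 -3.006
vertex -3.521 1.953 -2.392
endloop
endfacet

endsolid


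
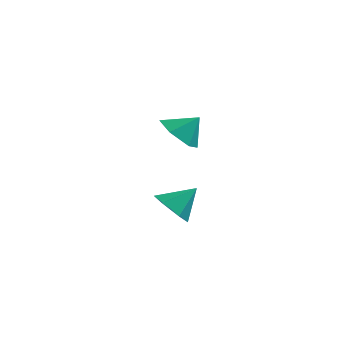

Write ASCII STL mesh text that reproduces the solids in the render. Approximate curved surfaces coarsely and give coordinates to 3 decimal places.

solid 
facet normal -0.534 -0.549 -0.643
outer loop
vertex 1.765 -3.07 -1.441
vertex 1.069 -3.042 -0.887
vertex 1.169 -2.412 -1.508
endloop
endfacet
facet normal 0.711 0.608 -0.355
outer loop
vertex 1.765 -3.07 -1.441
vertex 1.169 -2.412 -1.508
vertex 1.811 -2.278 0.007
endloop
endfacet
facet normal -0.534 -0.549 -0.643
outer loop
vertex 1.169 -2.412 -1.508
vertex 1.069 -3.042 -0.887
vertex 0.473 -2.384 -0.954
endloop
endfacet
facet normal -0.022 0.997 -0.079
outer loop
vertex 1.169 -2.412 -1.508
vertex 0.473 -2.384 -0.954
vertex 1.811 -2.278 0.007
endloop
endfacet
facet normal -0.534 -0.549 -0.643
outer loop
vertex 0.473 -2.384 -0.954
vertex 1.069 -3.042 -0.887
vertex 0.373 -3.014 -0.333
endloop
endfacet
facet normal -0.474 0.655 0.588
outer loop
vertex 0.473 -2.384 -0.954
vertex 0.373 -3.014 -0.333
vertex 1.811 -2.278 0.007
endloop
endfacet
facet normal -0.534 -0.550 -0.643
outer loop
vertex 0.373 -3.014 -0.333
vertex 1.069 -3.042 -0.887
vertex 0.969 -3.671 -0.266
endloop
endfacet
facet normal -0.193 -0.075 0.978
outer loop
vertex 0.373 -3.014 -0.333
vertex 0.969 -3.671 -0.266
vertex 1.811 -2.278 0.007
endloop
endfacet
facet normal -0.534 -0.550 -0.643
outer loop
vertex 0.969 -3.671 -0.266
vertex 1.069 -3.042 -0.887
vertex 1.665 -3.699 -0.82
endloop
endfacet
facet normal 0.540 -0.464 0.702
outer loop
vertex 0.969 -3.671 -0.266
vertex 1.665 -3.699 -0.82
vertex 1.811 -2.278 0.007
endloop
endfacet
facet normal -0.534 -0.550 -0.643
outer loop
vertex 1.665 -3.699 -0.82
vertex 1.069 -3.042 -0.887
vertex 1.765 -3.07 -1.441
endloop
endfacet
facet normal 0.992 -0.123 0.036
outer loop
vertex 1.665 -3.699 -0.82
vertex 1.765 -3.07 -1.441
vertex 1.811 -2.278 0.007
endloop
endfacet
facet normal -0.591 -0.389 -0.707
outer loop
vertex 0.131 2.095 -0.142
vertex -0.61 1.893 0.589
vertex -0.609 2.821 0.077
endloop
endfacet
facet normal 0.678 0.726 -0.115
outer loop
vertex 0.131 2.095 -0.142
vertex -0.609 2.821 0.077
vertex 0.11 2.367 1.451
endloop
endfacet
facet normal -0.590 -0.390 -0.707
outer loop
vertex -0.609 2.821 0.077
vertex -0.61 1.893 0.589
vertex -1.351 2.619 0.807
endloop
endfacet
facet normal 0.033 0.954 0.298
outer loop
vertex -0.609 2.821 0.077
vertex -1.351 2.619 0.807
vertex 0.11 2.367 1.451
endloop
endfacet
facet normal -0.590 -0.390 -0.707
outer loop
vertex -1.351 2.619 0.807
vertex -0.61 1.893 0.589
vertex -1.352 1.691 1.319
endloop
endfacet
facet normal -0.290 0.463 0.838
outer loop
vertex -1.351 2.619 0.807
vertex -1.352 1.691 1.319
vertex 0.11 2.367 1.451
endloop
endfacet
facet normal -0.590 -0.389 -0.708
outer loop
vertex -1.352 1.691 1.319
vertex -0.61 1.893 0.589
vertex -0.611 0.964 1.1
endloop
endfacet
facet normal 0.032 -0.258 0.966
outer loop
vertex -1.352 1.691 1.319
vertex -0.611 0.964 1.1
vertex 0.11 2.367 1.451
endloop
endfacet
facet normal -0.591 -0.388 -0.707
outer loop
vertex -0.611 0.964 1.1
vertex -0.61 1.893 0.589
vertex 0.13 1.166 0.37
endloop
endfacet
facet normal 0.677 -0.486 0.553
outer loop
vertex -0.611 0.964 1.1
vertex 0.13 1.166 0.37
vertex 0.11 2.367 1.451
endloop
endfacet
facet normal -0.591 -0.389 -0.707
outer loop
vertex 0.13 1.166 0.37
vertex -0.61 1.893 0.589
vertex 0.131 2.095 -0.142
endloop
endfacet
facet normal 1.000 0.006 0.012
outer loop
vertex 0.13 1.166 0.37
vertex 0.131 2.095 -0.142
vertex 0.11 2.367 1.451
endloop
endfacet

endsolid


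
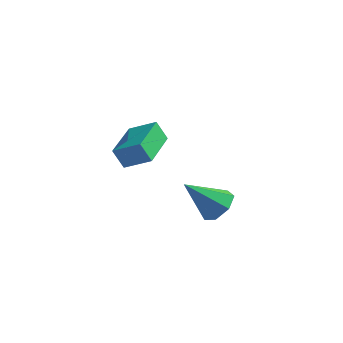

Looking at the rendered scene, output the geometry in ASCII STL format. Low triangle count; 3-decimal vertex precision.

solid 
facet normal -0.870 -0.129 -0.476
outer loop
vertex -3.057 2.074 2.028
vertex -3.333 4.054 1.996
vertex -2.603 2.123 1.184
endloop
endfacet
facet normal 0.138 -0.990 0.017
outer loop
vertex -1.507 2.286 1.784
vertex -3.057 2.074 2.028
vertex -2.603 2.123 1.184
endloop
endfacet
facet normal -0.870 -0.129 -0.476
outer loop
vertex -2.603 2.123 1.184
vertex -3.333 4.054 1.996
vertex -2.879 4.104 1.152
endloop
endfacet
facet normal 0.474 0.052 -0.879
outer loop
vertex -2.879 4.104 1.152
vertex -1.507 2.286 1.784
vertex -2.603 2.123 1.184
endloop
endfacet
facet normal -0.474 -0.052 0.879
outer loop
vertex -3.057 2.074 2.028
vertex -2.237 4.217 2.596
vertex -3.333 4.054 1.996
endloop
endfacet
facet normal 0.138 -0.990 0.016
outer loop
vertex -1.961 2.236 2.628
vertex -3.057 2.074 2.028
vertex -1.507 2.286 1.784
endloop
endfacet
facet normal -0.474 -0.052 0.879
outer loop
vertex -1.961 2.236 2.628
vertex -2.237 4.217 2.596
vertex -3.057 2.074 2.028
endloop
endfacet
facet normal -0.139 0.990 -0.016
outer loop
vertex -3.333 4.054 1.996
vertex -2.237 4.217 2.596
vertex -2.879 4.104 1.152
endloop
endfacet
facet normal 0.474 0.052 -0.879
outer loop
vertex -1.783 4.266 1.752
vertex -1.507 2.286 1.784
vertex -2.879 4.104 1.152
endloop
endfacet
facet normal -0.137 0.990 -0.016
outer loop
vertex -2.879 4.104 1.152
vertex -2.237 4.217 2.596
vertex -1.783 4.266 1.752
endloop
endfacet
facet normal 0.870 0.129 0.476
outer loop
vertex -1.783 4.266 1.752
vertex -1.961 2.236 2.628
vertex -1.507 2.286 1.784
endloop
endfacet
facet normal 0.870 0.129 0.476
outer loop
vertex -2.237 4.217 2.596
vertex -1.961 2.236 2.628
vertex -1.783 4.266 1.752
endloop
endfacet
facet normal 0.622 0.344 -0.703
outer loop
vertex 2.797 0.111 2.578
vertex 2.282 -0.101 2.018
vertex 2.336 0.587 2.403
endloop
endfacet
facet normal 0.135 0.455 0.880
outer loop
vertex 2.797 0.111 2.578
vertex 2.336 0.587 2.403
vertex 1.198 -0.699 3.242
endloop
endfacet
facet normal 0.622 0.345 -0.703
outer loop
vertex 2.336 0.587 2.403
vertex 2.282 -0.101 2.018
vertex 1.834 0.545 1.938
endloop
endfacet
facet normal -0.491 0.737 0.464
outer loop
vertex 2.336 0.587 2.403
vertex 1.834 0.545 1.938
vertex 1.198 -0.699 3.242
endloop
endfacet
facet normal 0.622 0.344 -0.703
outer loop
vertex 1.834 0.545 1.938
vertex 2.282 -0.101 2.018
vertex 1.669 0.016 1.533
endloop
endfacet
facet normal -0.925 0.366 -0.102
outer loop
vertex 1.834 0.545 1.938
vertex 1.669 0.016 1.533
vertex 1.198 -0.699 3.242
endloop
endfacet
facet normal 0.622 0.344 -0.703
outer loop
vertex 1.669 0.016 1.533
vertex 2.282 -0.101 2.018
vertex 1.966 -0.601 1.494
endloop
endfacet
facet normal -0.839 -0.379 -0.390
outer loop
vertex 1.669 0.016 1.533
vertex 1.966 -0.601 1.494
vertex 1.198 -0.699 3.242
endloop
endfacet
facet normal 0.623 0.343 -0.703
outer loop
vertex 1.966 -0.601 1.494
vertex 2.282 -0.101 2.018
vertex 2.5 -0.842 1.85
endloop
endfacet
facet normal -0.300 -0.936 -0.184
outer loop
vertex 1.966 -0.601 1.494
vertex 2.5 -0.842 1.85
vertex 1.198 -0.699 3.242
endloop
endfacet
facet normal 0.623 0.343 -0.703
outer loop
vertex 2.5 -0.842 1.85
vertex 2.282 -0.101 2.018
vertex 2.87 -0.525 2.332
endloop
endfacet
facet normal 0.289 -0.887 0.361
outer loop
vertex 2.5 -0.842 1.85
vertex 2.87 -0.525 2.332
vertex 1.198 -0.699 3.242
endloop
endfacet
facet normal 0.623 0.343 -0.703
outer loop
vertex 2.87 -0.525 2.332
vertex 2.282 -0.101 2.018
vertex 2.797 0.111 2.578
endloop
endfacet
facet normal 0.482 -0.267 0.834
outer loop
vertex 2.87 -0.525 2.332
vertex 2.797 0.111 2.578
vertex 1.198 -0.699 3.242
endloop
endfacet

endsolid


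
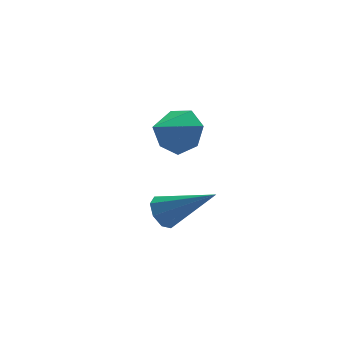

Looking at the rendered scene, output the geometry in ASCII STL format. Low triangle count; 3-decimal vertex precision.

solid 
facet normal 0.663 0.543 -0.515
outer loop
vertex -2.702 2.973 3.146
vertex -3.153 2.722 2.301
vertex -3.332 3.498 2.889
endloop
endfacet
facet normal -0.192 0.236 0.953
outer loop
vertex -2.702 2.973 3.146
vertex -3.332 3.498 2.889
vertex -4.207 1.858 3.119
endloop
endfacet
facet normal 0.663 0.543 -0.515
outer loop
vertex -3.332 3.498 2.889
vertex -3.153 2.722 2.301
vertex -3.827 3.439 2.189
endloop
endfacet
facet normal -0.741 0.464 0.485
outer loop
vertex -3.332 3.498 2.889
vertex -3.827 3.439 2.189
vertex -4.207 1.858 3.119
endloop
endfacet
facet normal 0.663 0.543 -0.514
outer loop
vertex -3.827 3.439 2.189
vertex -3.153 2.722 2.301
vertex -3.814 2.84 1.573
endloop
endfacet
facet normal -0.977 0.142 -0.158
outer loop
vertex -3.827 3.439 2.189
vertex -3.814 2.84 1.573
vertex -4.207 1.858 3.119
endloop
endfacet
facet normal 0.663 0.544 -0.514
outer loop
vertex -3.814 2.84 1.573
vertex -3.153 2.722 2.301
vertex -3.303 2.152 1.505
endloop
endfacet
facet normal -0.721 -0.487 -0.493
outer loop
vertex -3.814 2.84 1.573
vertex -3.303 2.152 1.505
vertex -4.207 1.858 3.119
endloop
endfacet
facet normal 0.663 0.544 -0.514
outer loop
vertex -3.303 2.152 1.505
vertex -3.153 2.722 2.301
vertex -2.679 1.894 2.036
endloop
endfacet
facet normal -0.166 -0.950 -0.266
outer loop
vertex -3.303 2.152 1.505
vertex -2.679 1.894 2.036
vertex -4.207 1.858 3.119
endloop
endfacet
facet normal 0.663 0.544 -0.514
outer loop
vertex -2.679 1.894 2.036
vertex -3.153 2.722 2.301
vertex -2.412 2.259 2.766
endloop
endfacet
facet normal 0.269 -0.897 0.350
outer loop
vertex -2.679 1.894 2.036
vertex -2.412 2.259 2.766
vertex -4.207 1.858 3.119
endloop
endfacet
facet normal 0.663 0.543 -0.515
outer loop
vertex -2.412 2.259 2.766
vertex -3.153 2.722 2.301
vertex -2.702 2.973 3.146
endloop
endfacet
facet normal 0.258 -0.370 0.892
outer loop
vertex -2.412 2.259 2.766
vertex -2.702 2.973 3.146
vertex -4.207 1.858 3.119
endloop
endfacet
facet normal -0.760 0.349 -0.548
outer loop
vertex -3.959 -0.788 0.773
vertex -4.348 -1.304 0.984
vertex -4.221 -0.675 1.208
endloop
endfacet
facet normal 0.611 0.774 0.167
outer loop
vertex -3.959 -0.788 0.773
vertex -4.221 -0.675 1.208
vertex -2.752 -2.036 2.136
endloop
endfacet
facet normal -0.759 0.349 -0.549
outer loop
vertex -4.221 -0.675 1.208
vertex -4.348 -1.304 0.984
vertex -4.558 -0.93 1.512
endloop
endfacet
facet normal 0.155 0.665 0.730
outer loop
vertex -4.221 -0.675 1.208
vertex -4.558 -0.93 1.512
vertex -2.752 -2.036 2.136
endloop
endfacet
facet normal -0.761 0.347 -0.548
outer loop
vertex -4.558 -0.93 1.512
vertex -4.348 -1.304 0.984
vertex -4.771 -1.405 1.507
endloop
endfacet
facet normal -0.265 0.109 0.958
outer loop
vertex -4.558 -0.93 1.512
vertex -4.771 -1.405 1.507
vertex -2.752 -2.036 2.136
endloop
endfacet
facet normal -0.761 0.348 -0.548
outer loop
vertex -4.771 -1.405 1.507
vertex -4.348 -1.304 0.984
vertex -4.737 -1.82 1.196
endloop
endfacet
facet normal -0.401 -0.570 0.717
outer loop
vertex -4.771 -1.405 1.507
vertex -4.737 -1.82 1.196
vertex -2.752 -2.036 2.136
endloop
endfacet
facet normal -0.761 0.349 -0.547
outer loop
vertex -4.737 -1.82 1.196
vertex -4.348 -1.304 0.984
vertex -4.475 -1.933 0.76
endloop
endfacet
facet normal -0.175 -0.973 0.147
outer loop
vertex -4.737 -1.82 1.196
vertex -4.475 -1.933 0.76
vertex -2.752 -2.036 2.136
endloop
endfacet
facet normal -0.760 0.349 -0.548
outer loop
vertex -4.475 -1.933 0.76
vertex -4.348 -1.304 0.984
vertex -4.139 -1.678 0.456
endloop
endfacet
facet normal 0.280 -0.865 -0.416
outer loop
vertex -4.475 -1.933 0.76
vertex -4.139 -1.678 0.456
vertex -2.752 -2.036 2.136
endloop
endfacet
facet normal -0.759 0.350 -0.548
outer loop
vertex -4.139 -1.678 0.456
vertex -4.348 -1.304 0.984
vertex -3.925 -1.204 0.462
endloop
endfacet
facet normal 0.700 -0.308 -0.644
outer loop
vertex -4.139 -1.678 0.456
vertex -3.925 -1.204 0.462
vertex -2.752 -2.036 2.136
endloop
endfacet
facet normal -0.760 0.348 -0.549
outer loop
vertex -3.925 -1.204 0.462
vertex -4.348 -1.304 0.984
vertex -3.959 -0.788 0.773
endloop
endfacet
facet normal 0.837 0.370 -0.403
outer loop
vertex -3.925 -1.204 0.462
vertex -3.959 -0.788 0.773
vertex -2.752 -2.036 2.136
endloop
endfacet

endsolid


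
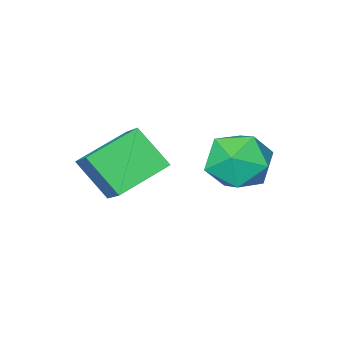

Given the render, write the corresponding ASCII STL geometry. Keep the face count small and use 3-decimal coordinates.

solid 
facet normal -0.784 -0.142 0.605
outer loop
vertex -3.554 -0.127 0.734
vertex -3.095 -1.126 1.094
vertex -2.846 -0.141 1.648
endloop
endfacet
facet normal -0.654 0.553 0.515
outer loop
vertex -3.554 -0.127 0.734
vertex -2.846 -0.141 1.648
vertex -2.756 0.7 0.859
endloop
endfacet
facet normal -0.693 0.697 -0.183
outer loop
vertex -3.554 -0.127 0.734
vertex -2.756 0.7 0.859
vertex -2.948 0.235 -0.182
endloop
endfacet
facet normal -0.847 0.090 -0.524
outer loop
vertex -3.554 -0.127 0.734
vertex -2.948 0.235 -0.182
vertex -3.158 -0.893 -0.037
endloop
endfacet
facet normal -0.903 -0.428 -0.038
outer loop
vertex -3.554 -0.127 0.734
vertex -3.158 -0.893 -0.037
vertex -3.095 -1.126 1.094
endloop
endfacet
facet normal 0.014 0.683 0.730
outer loop
vertex -2.756 0.7 0.859
vertex -2.846 -0.141 1.648
vertex -1.802 0.213 1.297
endloop
endfacet
facet normal -0.195 -0.443 0.875
outer loop
vertex -2.846 -0.141 1.648
vertex -3.095 -1.126 1.094
vertex -2.012 -0.915 1.442
endloop
endfacet
facet normal -0.387 -0.907 -0.165
outer loop
vertex -3.095 -1.126 1.094
vertex -3.158 -0.893 -0.037
vertex -2.204 -1.38 0.401
endloop
endfacet
facet normal -0.297 -0.067 -0.952
outer loop
vertex -3.158 -0.893 -0.037
vertex -2.948 0.235 -0.182
vertex -2.114 -0.539 -0.388
endloop
endfacet
facet normal -0.050 0.915 -0.400
outer loop
vertex -2.948 0.235 -0.182
vertex -2.756 0.7 0.859
vertex -1.865 0.446 0.166
endloop
endfacet
facet normal 0.847 -0.090 0.524
outer loop
vertex -1.406 -0.553 0.526
vertex -1.802 0.213 1.297
vertex -2.012 -0.915 1.442
endloop
endfacet
facet normal 0.693 -0.697 0.183
outer loop
vertex -1.406 -0.553 0.526
vertex -2.012 -0.915 1.442
vertex -2.204 -1.38 0.401
endloop
endfacet
facet normal 0.654 -0.553 -0.515
outer loop
vertex -1.406 -0.553 0.526
vertex -2.204 -1.38 0.401
vertex -2.114 -0.539 -0.388
endloop
endfacet
facet normal 0.784 0.142 -0.605
outer loop
vertex -1.406 -0.553 0.526
vertex -2.114 -0.539 -0.388
vertex -1.865 0.446 0.166
endloop
endfacet
facet normal 0.903 0.428 0.038
outer loop
vertex -1.406 -0.553 0.526
vertex -1.865 0.446 0.166
vertex -1.802 0.213 1.297
endloop
endfacet
facet normal 0.297 0.067 0.952
outer loop
vertex -2.012 -0.915 1.442
vertex -1.802 0.213 1.297
vertex -2.846 -0.141 1.648
endloop
endfacet
facet normal 0.050 -0.915 0.400
outer loop
vertex -2.204 -1.38 0.401
vertex -2.012 -0.915 1.442
vertex -3.095 -1.126 1.094
endloop
endfacet
facet normal -0.014 -0.683 -0.730
outer loop
vertex -2.114 -0.539 -0.388
vertex -2.204 -1.38 0.401
vertex -3.158 -0.893 -0.037
endloop
endfacet
facet normal 0.195 0.443 -0.875
outer loop
vertex -1.865 0.446 0.166
vertex -2.114 -0.539 -0.388
vertex -2.948 0.235 -0.182
endloop
endfacet
facet normal 0.387 0.907 0.165
outer loop
vertex -1.802 0.213 1.297
vertex -1.865 0.446 0.166
vertex -2.756 0.7 0.859
endloop
endfacet
facet normal -0.938 -0.002 0.346
outer loop
vertex -0.716 -2.989 1.302
vertex -1.163 -1.925 0.095
vertex -1.06 -4.199 0.362
endloop
endfacet
facet normal 0.268 -0.637 0.723
outer loop
vertex 0.723 -4.195 -0.295
vertex -0.716 -2.989 1.302
vertex -1.06 -4.199 0.362
endloop
endfacet
facet normal -0.938 -0.002 0.346
outer loop
vertex -1.06 -4.199 0.362
vertex -1.163 -1.925 0.095
vertex -1.507 -3.134 -0.845
endloop
endfacet
facet normal -0.219 -0.770 -0.599
outer loop
vertex -1.507 -3.134 -0.845
vertex 0.723 -4.195 -0.295
vertex -1.06 -4.199 0.362
endloop
endfacet
facet normal 0.219 0.771 0.598
outer loop
vertex -0.716 -2.989 1.302
vertex 0.62 -1.921 -0.562
vertex -1.163 -1.925 0.095
endloop
endfacet
facet normal 0.267 -0.638 0.722
outer loop
vertex 1.067 -2.986 0.645
vertex -0.716 -2.989 1.302
vertex 0.723 -4.195 -0.295
endloop
endfacet
facet normal 0.219 0.770 0.599
outer loop
vertex 1.067 -2.986 0.645
vertex 0.62 -1.921 -0.562
vertex -0.716 -2.989 1.302
endloop
endfacet
facet normal -0.268 0.638 -0.722
outer loop
vertex -1.163 -1.925 0.095
vertex 0.62 -1.921 -0.562
vertex -1.507 -3.134 -0.845
endloop
endfacet
facet normal -0.219 -0.771 -0.598
outer loop
vertex 0.276 -3.131 -1.502
vertex 0.723 -4.195 -0.295
vertex -1.507 -3.134 -0.845
endloop
endfacet
facet normal -0.267 0.637 -0.723
outer loop
vertex -1.507 -3.134 -0.845
vertex 0.62 -1.921 -0.562
vertex 0.276 -3.131 -1.502
endloop
endfacet
facet normal 0.938 0.002 -0.346
outer loop
vertex 0.276 -3.131 -1.502
vertex 1.067 -2.986 0.645
vertex 0.723 -4.195 -0.295
endloop
endfacet
facet normal 0.938 0.002 -0.346
outer loop
vertex 0.62 -1.921 -0.562
vertex 1.067 -2.986 0.645
vertex 0.276 -3.131 -1.502
endloop
endfacet

endsolid


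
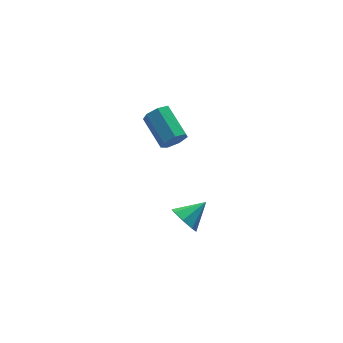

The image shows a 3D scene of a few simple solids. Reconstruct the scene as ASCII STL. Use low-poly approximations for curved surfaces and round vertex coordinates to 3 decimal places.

solid 
facet normal 0.026 -0.919 -0.393
outer loop
vertex 2.638 1.155 2.233
vertex 2.163 1.335 1.78
vertex 2.84 1.378 1.725
endloop
endfacet
facet normal 0.939 -0.111 0.325
outer loop
vertex 2.638 1.155 2.233
vertex 2.84 1.378 1.725
vertex 2.592 2.746 2.912
endloop
endfacet
facet normal 0.940 -0.110 0.323
outer loop
vertex 2.592 2.746 2.912
vertex 2.84 1.378 1.725
vertex 2.793 2.969 2.404
endloop
endfacet
facet normal -0.027 0.919 0.393
outer loop
vertex 2.592 2.746 2.912
vertex 2.793 2.969 2.404
vertex 2.117 2.925 2.46
endloop
endfacet
facet normal 0.027 -0.919 -0.392
outer loop
vertex 2.84 1.378 1.725
vertex 2.163 1.335 1.78
vertex 2.532 1.568 1.259
endloop
endfacet
facet normal 0.853 0.226 -0.471
outer loop
vertex 2.84 1.378 1.725
vertex 2.532 1.568 1.259
vertex 2.793 2.969 2.404
endloop
endfacet
facet normal 0.853 0.226 -0.471
outer loop
vertex 2.793 2.969 2.404
vertex 2.532 1.568 1.259
vertex 2.485 3.159 1.938
endloop
endfacet
facet normal -0.027 0.919 0.393
outer loop
vertex 2.793 2.969 2.404
vertex 2.485 3.159 1.938
vertex 2.117 2.925 2.46
endloop
endfacet
facet normal 0.026 -0.919 -0.393
outer loop
vertex 2.532 1.568 1.259
vertex 2.163 1.335 1.78
vertex 1.946 1.583 1.185
endloop
endfacet
facet normal 0.125 0.393 -0.911
outer loop
vertex 2.532 1.568 1.259
vertex 1.946 1.583 1.185
vertex 2.485 3.159 1.938
endloop
endfacet
facet normal 0.123 0.393 -0.911
outer loop
vertex 2.485 3.159 1.938
vertex 1.946 1.583 1.185
vertex 1.9 3.173 1.865
endloop
endfacet
facet normal -0.027 0.919 0.393
outer loop
vertex 2.485 3.159 1.938
vertex 1.9 3.173 1.865
vertex 2.117 2.925 2.46
endloop
endfacet
facet normal 0.027 -0.919 -0.393
outer loop
vertex 1.946 1.583 1.185
vertex 2.163 1.335 1.78
vertex 1.524 1.41 1.56
endloop
endfacet
facet normal -0.699 0.264 -0.665
outer loop
vertex 1.946 1.583 1.185
vertex 1.524 1.41 1.56
vertex 1.9 3.173 1.865
endloop
endfacet
facet normal -0.698 0.264 -0.666
outer loop
vertex 1.9 3.173 1.865
vertex 1.524 1.41 1.56
vertex 1.478 3.001 2.239
endloop
endfacet
facet normal -0.027 0.919 0.393
outer loop
vertex 1.9 3.173 1.865
vertex 1.478 3.001 2.239
vertex 2.117 2.925 2.46
endloop
endfacet
facet normal 0.027 -0.919 -0.392
outer loop
vertex 1.524 1.41 1.56
vertex 2.163 1.335 1.78
vertex 1.583 1.181 2.101
endloop
endfacet
facet normal -0.995 -0.064 0.082
outer loop
vertex 1.524 1.41 1.56
vertex 1.583 1.181 2.101
vertex 1.478 3.001 2.239
endloop
endfacet
facet normal -0.995 -0.064 0.081
outer loop
vertex 1.478 3.001 2.239
vertex 1.583 1.181 2.101
vertex 1.537 2.771 2.78
endloop
endfacet
facet normal -0.027 0.919 0.394
outer loop
vertex 1.478 3.001 2.239
vertex 1.537 2.771 2.78
vertex 2.117 2.925 2.46
endloop
endfacet
facet normal 0.027 -0.919 -0.392
outer loop
vertex 1.583 1.181 2.101
vertex 2.163 1.335 1.78
vertex 2.079 1.068 2.4
endloop
endfacet
facet normal -0.541 -0.343 0.768
outer loop
vertex 1.583 1.181 2.101
vertex 2.079 1.068 2.4
vertex 1.537 2.771 2.78
endloop
endfacet
facet normal -0.541 -0.343 0.768
outer loop
vertex 1.537 2.771 2.78
vertex 2.079 1.068 2.4
vertex 2.033 2.658 3.079
endloop
endfacet
facet normal -0.027 0.919 0.393
outer loop
vertex 1.537 2.771 2.78
vertex 2.033 2.658 3.079
vertex 2.117 2.925 2.46
endloop
endfacet
facet normal 0.026 -0.919 -0.392
outer loop
vertex 2.079 1.068 2.4
vertex 2.163 1.335 1.78
vertex 2.638 1.155 2.233
endloop
endfacet
facet normal 0.318 -0.365 0.875
outer loop
vertex 2.079 1.068 2.4
vertex 2.638 1.155 2.233
vertex 2.033 2.658 3.079
endloop
endfacet
facet normal 0.319 -0.364 0.875
outer loop
vertex 2.033 2.658 3.079
vertex 2.638 1.155 2.233
vertex 2.592 2.746 2.912
endloop
endfacet
facet normal -0.027 0.919 0.393
outer loop
vertex 2.033 2.658 3.079
vertex 2.592 2.746 2.912
vertex 2.117 2.925 2.46
endloop
endfacet
facet normal -0.865 -0.092 -0.493
outer loop
vertex 0.418 -2.907 0.904
vertex 0.143 -3.309 1.461
vertex 0.161 -2.588 1.295
endloop
endfacet
facet normal 0.595 0.768 -0.235
outer loop
vertex 0.418 -2.907 0.904
vertex 0.161 -2.588 1.295
vertex 1.257 -3.191 2.099
endloop
endfacet
facet normal -0.864 -0.093 -0.496
outer loop
vertex 0.161 -2.588 1.295
vertex 0.143 -3.309 1.461
vertex -0.108 -2.692 1.783
endloop
endfacet
facet normal 0.255 0.908 0.334
outer loop
vertex 0.161 -2.588 1.295
vertex -0.108 -2.692 1.783
vertex 1.257 -3.191 2.099
endloop
endfacet
facet normal -0.864 -0.093 -0.495
outer loop
vertex -0.108 -2.692 1.783
vertex 0.143 -3.309 1.461
vertex -0.229 -3.157 2.082
endloop
endfacet
facet normal 0.003 0.540 0.841
outer loop
vertex -0.108 -2.692 1.783
vertex -0.229 -3.157 2.082
vertex 1.257 -3.191 2.099
endloop
endfacet
facet normal -0.864 -0.091 -0.495
outer loop
vertex -0.229 -3.157 2.082
vertex 0.143 -3.309 1.461
vertex -0.133 -3.712 2.017
endloop
endfacet
facet normal -0.014 -0.119 0.993
outer loop
vertex -0.229 -3.157 2.082
vertex -0.133 -3.712 2.017
vertex 1.257 -3.191 2.099
endloop
endfacet
facet normal -0.864 -0.092 -0.495
outer loop
vertex -0.133 -3.712 2.017
vertex 0.143 -3.309 1.461
vertex 0.125 -4.03 1.626
endloop
endfacet
facet normal 0.215 -0.683 0.698
outer loop
vertex -0.133 -3.712 2.017
vertex 0.125 -4.03 1.626
vertex 1.257 -3.191 2.099
endloop
endfacet
facet normal -0.865 -0.091 -0.494
outer loop
vertex 0.125 -4.03 1.626
vertex 0.143 -3.309 1.461
vertex 0.393 -3.927 1.138
endloop
endfacet
facet normal 0.554 -0.822 0.131
outer loop
vertex 0.125 -4.03 1.626
vertex 0.393 -3.927 1.138
vertex 1.257 -3.191 2.099
endloop
endfacet
facet normal -0.864 -0.091 -0.495
outer loop
vertex 0.393 -3.927 1.138
vertex 0.143 -3.309 1.461
vertex 0.515 -3.461 0.839
endloop
endfacet
facet normal 0.807 -0.454 -0.378
outer loop
vertex 0.393 -3.927 1.138
vertex 0.515 -3.461 0.839
vertex 1.257 -3.191 2.099
endloop
endfacet
facet normal -0.864 -0.093 -0.494
outer loop
vertex 0.515 -3.461 0.839
vertex 0.143 -3.309 1.461
vertex 0.418 -2.907 0.904
endloop
endfacet
facet normal 0.823 0.206 -0.529
outer loop
vertex 0.515 -3.461 0.839
vertex 0.418 -2.907 0.904
vertex 1.257 -3.191 2.099
endloop
endfacet

endsolid


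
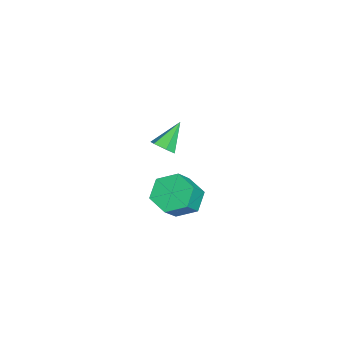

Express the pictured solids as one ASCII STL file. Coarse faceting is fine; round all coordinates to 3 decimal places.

solid 
facet normal 0.533 -0.505 -0.679
outer loop
vertex -0.406 -1.004 2.114
vertex -0.86 -1.131 1.852
vertex -0.593 -0.679 1.725
endloop
endfacet
facet normal 0.555 0.750 0.360
outer loop
vertex -0.406 -1.004 2.114
vertex -0.593 -0.679 1.725
vertex -1.58 -0.449 2.768
endloop
endfacet
facet normal 0.534 -0.506 -0.678
outer loop
vertex -0.593 -0.679 1.725
vertex -0.86 -1.131 1.852
vertex -1.047 -0.807 1.463
endloop
endfacet
facet normal -0.095 0.949 -0.299
outer loop
vertex -0.593 -0.679 1.725
vertex -1.047 -0.807 1.463
vertex -1.58 -0.449 2.768
endloop
endfacet
facet normal 0.534 -0.506 -0.678
outer loop
vertex -1.047 -0.807 1.463
vertex -0.86 -1.131 1.852
vertex -1.314 -1.259 1.59
endloop
endfacet
facet normal -0.823 0.364 -0.436
outer loop
vertex -1.047 -0.807 1.463
vertex -1.314 -1.259 1.59
vertex -1.58 -0.449 2.768
endloop
endfacet
facet normal 0.534 -0.506 -0.678
outer loop
vertex -1.314 -1.259 1.59
vertex -0.86 -1.131 1.852
vertex -1.127 -1.583 1.979
endloop
endfacet
facet normal -0.904 -0.420 0.085
outer loop
vertex -1.314 -1.259 1.59
vertex -1.127 -1.583 1.979
vertex -1.58 -0.449 2.768
endloop
endfacet
facet normal 0.534 -0.506 -0.678
outer loop
vertex -1.127 -1.583 1.979
vertex -0.86 -1.131 1.852
vertex -0.673 -1.455 2.241
endloop
endfacet
facet normal -0.254 -0.619 0.743
outer loop
vertex -1.127 -1.583 1.979
vertex -0.673 -1.455 2.241
vertex -1.58 -0.449 2.768
endloop
endfacet
facet normal 0.533 -0.506 -0.678
outer loop
vertex -0.673 -1.455 2.241
vertex -0.86 -1.131 1.852
vertex -0.406 -1.004 2.114
endloop
endfacet
facet normal 0.474 -0.033 0.880
outer loop
vertex -0.673 -1.455 2.241
vertex -0.406 -1.004 2.114
vertex -1.58 -0.449 2.768
endloop
endfacet
facet normal -0.588 0.324 -0.741
outer loop
vertex 3.791 -0.709 1.897
vertex 3.212 -0.458 2.467
vertex 3.822 0.078 2.217
endloop
endfacet
facet normal 0.808 0.194 -0.557
outer loop
vertex 3.791 -0.709 1.897
vertex 3.822 0.078 2.217
vertex 4.527 -1.113 2.824
endloop
endfacet
facet normal 0.807 0.194 -0.557
outer loop
vertex 4.527 -1.113 2.824
vertex 3.822 0.078 2.217
vertex 4.558 -0.326 3.143
endloop
endfacet
facet normal 0.588 -0.324 0.741
outer loop
vertex 4.527 -1.113 2.824
vertex 4.558 -0.326 3.143
vertex 3.948 -0.862 3.393
endloop
endfacet
facet normal -0.588 0.324 -0.741
outer loop
vertex 3.822 0.078 2.217
vertex 3.212 -0.458 2.467
vertex 3.243 0.329 2.786
endloop
endfacet
facet normal 0.435 0.899 0.046
outer loop
vertex 3.822 0.078 2.217
vertex 3.243 0.329 2.786
vertex 4.558 -0.326 3.143
endloop
endfacet
facet normal 0.435 0.899 0.046
outer loop
vertex 4.558 -0.326 3.143
vertex 3.243 0.329 2.786
vertex 3.979 -0.075 3.712
endloop
endfacet
facet normal 0.588 -0.324 0.741
outer loop
vertex 4.558 -0.326 3.143
vertex 3.979 -0.075 3.712
vertex 3.948 -0.862 3.393
endloop
endfacet
facet normal -0.588 0.324 -0.741
outer loop
vertex 3.243 0.329 2.786
vertex 3.212 -0.458 2.467
vertex 2.633 -0.207 3.036
endloop
endfacet
facet normal -0.372 0.705 0.604
outer loop
vertex 3.243 0.329 2.786
vertex 2.633 -0.207 3.036
vertex 3.979 -0.075 3.712
endloop
endfacet
facet normal -0.372 0.706 0.603
outer loop
vertex 3.979 -0.075 3.712
vertex 2.633 -0.207 3.036
vertex 3.369 -0.611 3.963
endloop
endfacet
facet normal 0.589 -0.323 0.741
outer loop
vertex 3.979 -0.075 3.712
vertex 3.369 -0.611 3.963
vertex 3.948 -0.862 3.393
endloop
endfacet
facet normal -0.588 0.324 -0.741
outer loop
vertex 2.633 -0.207 3.036
vertex 3.212 -0.458 2.467
vertex 2.602 -0.994 2.717
endloop
endfacet
facet normal -0.808 -0.194 0.557
outer loop
vertex 2.633 -0.207 3.036
vertex 2.602 -0.994 2.717
vertex 3.369 -0.611 3.963
endloop
endfacet
facet normal -0.807 -0.195 0.557
outer loop
vertex 3.369 -0.611 3.963
vertex 2.602 -0.994 2.717
vertex 3.338 -1.398 3.643
endloop
endfacet
facet normal 0.588 -0.324 0.741
outer loop
vertex 3.369 -0.611 3.963
vertex 3.338 -1.398 3.643
vertex 3.948 -0.862 3.393
endloop
endfacet
facet normal -0.588 0.324 -0.741
outer loop
vertex 2.602 -0.994 2.717
vertex 3.212 -0.458 2.467
vertex 3.181 -1.245 2.148
endloop
endfacet
facet normal -0.435 -0.899 -0.046
outer loop
vertex 2.602 -0.994 2.717
vertex 3.181 -1.245 2.148
vertex 3.338 -1.398 3.643
endloop
endfacet
facet normal -0.435 -0.899 -0.046
outer loop
vertex 3.338 -1.398 3.643
vertex 3.181 -1.245 2.148
vertex 3.917 -1.649 3.074
endloop
endfacet
facet normal 0.588 -0.324 0.741
outer loop
vertex 3.338 -1.398 3.643
vertex 3.917 -1.649 3.074
vertex 3.948 -0.862 3.393
endloop
endfacet
facet normal -0.589 0.323 -0.741
outer loop
vertex 3.181 -1.245 2.148
vertex 3.212 -0.458 2.467
vertex 3.791 -0.709 1.897
endloop
endfacet
facet normal 0.372 -0.706 -0.603
outer loop
vertex 3.181 -1.245 2.148
vertex 3.791 -0.709 1.897
vertex 3.917 -1.649 3.074
endloop
endfacet
facet normal 0.373 -0.705 -0.603
outer loop
vertex 3.917 -1.649 3.074
vertex 3.791 -0.709 1.897
vertex 4.527 -1.113 2.824
endloop
endfacet
facet normal 0.588 -0.324 0.741
outer loop
vertex 3.917 -1.649 3.074
vertex 4.527 -1.113 2.824
vertex 3.948 -0.862 3.393
endloop
endfacet

endsolid


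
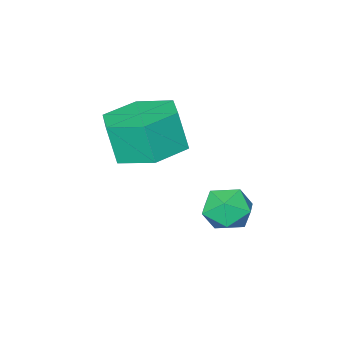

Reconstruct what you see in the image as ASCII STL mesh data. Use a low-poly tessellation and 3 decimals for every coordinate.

solid 
facet normal -0.086 0.251 -0.964
outer loop
vertex 2.457 -3.469 2.27
vertex 1.471 -3.475 2.356
vertex 1.978 -2.643 2.528
endloop
endfacet
facet normal 0.871 0.489 0.051
outer loop
vertex 2.457 -3.469 2.27
vertex 1.978 -2.643 2.528
vertex 2.555 -3.759 3.378
endloop
endfacet
facet normal 0.871 0.489 0.050
outer loop
vertex 2.555 -3.759 3.378
vertex 1.978 -2.643 2.528
vertex 2.076 -2.932 3.637
endloop
endfacet
facet normal 0.086 -0.252 0.964
outer loop
vertex 2.555 -3.759 3.378
vertex 2.076 -2.932 3.637
vertex 1.569 -3.765 3.464
endloop
endfacet
facet normal -0.085 0.251 -0.964
outer loop
vertex 1.978 -2.643 2.528
vertex 1.471 -3.475 2.356
vertex 0.991 -2.648 2.614
endloop
endfacet
facet normal 0.017 0.968 0.251
outer loop
vertex 1.978 -2.643 2.528
vertex 0.991 -2.648 2.614
vertex 2.076 -2.932 3.637
endloop
endfacet
facet normal 0.016 0.968 0.252
outer loop
vertex 2.076 -2.932 3.637
vertex 0.991 -2.648 2.614
vertex 1.09 -2.938 3.723
endloop
endfacet
facet normal 0.086 -0.252 0.964
outer loop
vertex 2.076 -2.932 3.637
vertex 1.09 -2.938 3.723
vertex 1.569 -3.765 3.464
endloop
endfacet
facet normal -0.086 0.251 -0.964
outer loop
vertex 0.991 -2.648 2.614
vertex 1.471 -3.475 2.356
vertex 0.485 -3.481 2.442
endloop
endfacet
facet normal -0.855 0.478 0.201
outer loop
vertex 0.991 -2.648 2.614
vertex 0.485 -3.481 2.442
vertex 1.09 -2.938 3.723
endloop
endfacet
facet normal -0.855 0.479 0.201
outer loop
vertex 1.09 -2.938 3.723
vertex 0.485 -3.481 2.442
vertex 0.583 -3.771 3.55
endloop
endfacet
facet normal 0.086 -0.252 0.964
outer loop
vertex 1.09 -2.938 3.723
vertex 0.583 -3.771 3.55
vertex 1.569 -3.765 3.464
endloop
endfacet
facet normal -0.086 0.252 -0.964
outer loop
vertex 0.485 -3.481 2.442
vertex 1.471 -3.475 2.356
vertex 0.964 -4.308 2.183
endloop
endfacet
facet normal -0.871 -0.489 -0.051
outer loop
vertex 0.485 -3.481 2.442
vertex 0.964 -4.308 2.183
vertex 0.583 -3.771 3.55
endloop
endfacet
facet normal -0.871 -0.489 -0.051
outer loop
vertex 0.583 -3.771 3.55
vertex 0.964 -4.308 2.183
vertex 1.062 -4.597 3.292
endloop
endfacet
facet normal 0.086 -0.251 0.964
outer loop
vertex 0.583 -3.771 3.55
vertex 1.062 -4.597 3.292
vertex 1.569 -3.765 3.464
endloop
endfacet
facet normal -0.086 0.252 -0.964
outer loop
vertex 0.964 -4.308 2.183
vertex 1.471 -3.475 2.356
vertex 1.95 -4.302 2.097
endloop
endfacet
facet normal -0.016 -0.968 -0.251
outer loop
vertex 0.964 -4.308 2.183
vertex 1.95 -4.302 2.097
vertex 1.062 -4.597 3.292
endloop
endfacet
facet normal -0.017 -0.968 -0.252
outer loop
vertex 1.062 -4.597 3.292
vertex 1.95 -4.302 2.097
vertex 2.049 -4.592 3.206
endloop
endfacet
facet normal 0.085 -0.251 0.964
outer loop
vertex 1.062 -4.597 3.292
vertex 2.049 -4.592 3.206
vertex 1.569 -3.765 3.464
endloop
endfacet
facet normal -0.086 0.252 -0.964
outer loop
vertex 1.95 -4.302 2.097
vertex 1.471 -3.475 2.356
vertex 2.457 -3.469 2.27
endloop
endfacet
facet normal 0.855 -0.478 -0.201
outer loop
vertex 1.95 -4.302 2.097
vertex 2.457 -3.469 2.27
vertex 2.049 -4.592 3.206
endloop
endfacet
facet normal 0.855 -0.478 -0.201
outer loop
vertex 2.049 -4.592 3.206
vertex 2.457 -3.469 2.27
vertex 2.555 -3.759 3.378
endloop
endfacet
facet normal 0.086 -0.251 0.964
outer loop
vertex 2.049 -4.592 3.206
vertex 2.555 -3.759 3.378
vertex 1.569 -3.765 3.464
endloop
endfacet
facet normal -0.106 0.612 0.784
outer loop
vertex -0.03 -1.59 0.532
vertex -0.168 -2.152 0.952
vertex 0.505 -1.926 0.867
endloop
endfacet
facet normal 0.357 0.880 0.312
outer loop
vertex -0.03 -1.59 0.532
vertex 0.505 -1.926 0.867
vertex 0.584 -1.717 0.188
endloop
endfacet
facet normal 0.021 0.950 -0.312
outer loop
vertex -0.03 -1.59 0.532
vertex 0.584 -1.717 0.188
vertex -0.041 -1.813 -0.147
endloop
endfacet
facet normal -0.651 0.724 -0.227
outer loop
vertex -0.03 -1.59 0.532
vertex -0.041 -1.813 -0.147
vertex -0.505 -2.082 0.326
endloop
endfacet
facet normal -0.729 0.515 0.450
outer loop
vertex -0.03 -1.59 0.532
vertex -0.505 -2.082 0.326
vertex -0.168 -2.152 0.952
endloop
endfacet
facet normal 0.885 0.406 0.228
outer loop
vertex 0.584 -1.717 0.188
vertex 0.505 -1.926 0.867
vertex 0.825 -2.358 0.394
endloop
endfacet
facet normal 0.134 -0.028 0.991
outer loop
vertex 0.505 -1.926 0.867
vertex -0.168 -2.152 0.952
vertex 0.361 -2.627 0.867
endloop
endfacet
facet normal -0.874 -0.184 0.450
outer loop
vertex -0.168 -2.152 0.952
vertex -0.505 -2.082 0.326
vertex -0.264 -2.723 0.532
endloop
endfacet
facet normal -0.748 0.154 -0.646
outer loop
vertex -0.505 -2.082 0.326
vertex -0.041 -1.813 -0.147
vertex -0.185 -2.514 -0.147
endloop
endfacet
facet normal 0.340 0.519 -0.784
outer loop
vertex -0.041 -1.813 -0.147
vertex 0.584 -1.717 0.188
vertex 0.488 -2.288 -0.232
endloop
endfacet
facet normal 0.651 -0.724 0.227
outer loop
vertex 0.35 -2.85 0.188
vertex 0.825 -2.358 0.394
vertex 0.361 -2.627 0.867
endloop
endfacet
facet normal -0.021 -0.950 0.312
outer loop
vertex 0.35 -2.85 0.188
vertex 0.361 -2.627 0.867
vertex -0.264 -2.723 0.532
endloop
endfacet
facet normal -0.357 -0.880 -0.312
outer loop
vertex 0.35 -2.85 0.188
vertex -0.264 -2.723 0.532
vertex -0.185 -2.514 -0.147
endloop
endfacet
facet normal 0.106 -0.612 -0.784
outer loop
vertex 0.35 -2.85 0.188
vertex -0.185 -2.514 -0.147
vertex 0.488 -2.288 -0.232
endloop
endfacet
facet normal 0.729 -0.515 -0.450
outer loop
vertex 0.35 -2.85 0.188
vertex 0.488 -2.288 -0.232
vertex 0.825 -2.358 0.394
endloop
endfacet
facet normal 0.748 -0.154 0.646
outer loop
vertex 0.361 -2.627 0.867
vertex 0.825 -2.358 0.394
vertex 0.505 -1.926 0.867
endloop
endfacet
facet normal -0.340 -0.519 0.784
outer loop
vertex -0.264 -2.723 0.532
vertex 0.361 -2.627 0.867
vertex -0.168 -2.152 0.952
endloop
endfacet
facet normal -0.885 -0.406 -0.228
outer loop
vertex -0.185 -2.514 -0.147
vertex -0.264 -2.723 0.532
vertex -0.505 -2.082 0.326
endloop
endfacet
facet normal -0.134 0.028 -0.991
outer loop
vertex 0.488 -2.288 -0.232
vertex -0.185 -2.514 -0.147
vertex -0.041 -1.813 -0.147
endloop
endfacet
facet normal 0.874 0.184 -0.450
outer loop
vertex 0.825 -2.358 0.394
vertex 0.488 -2.288 -0.232
vertex 0.584 -1.717 0.188
endloop
endfacet

endsolid
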